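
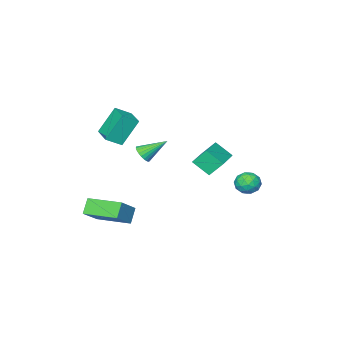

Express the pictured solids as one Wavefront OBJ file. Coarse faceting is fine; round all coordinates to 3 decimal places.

v -3.184 3.429 -1.595
v -2.564 3.059 -2.004
v -3.396 2.301 -0.896
v -2.776 1.931 -1.305
v -2.612 2.541 -0.765
v -2.481 3.238 -1.197
v -3.479 2.122 -1.703
v -3.348 2.819 -2.135
v -2.746 2.251 -2.071
v -2.21 2.51 -1.491
v -3.75 2.85 -1.409
v -3.214 3.109 -0.829
v -2.855 3.343 -1.861
v -3.105 2.017 -1.039
v -3.008 2.375 -0.722
v -2.643 2.158 -0.962
v -2.807 3.448 -1.387
v -2.442 3.23 -1.627
v -2.47 2.926 -0.899
v -3.518 2.13 -1.273
v -3.153 1.912 -1.513
v -3.317 3.202 -1.938
v -2.952 2.985 -2.178
v -3.49 2.434 -2.001
v -2.598 2.65 -2.141
v -2.722 1.988 -1.73
v -3.136 2.1 -1.963
v -3.059 2.51 -2.217
v -2.282 2.802 -1.8
v -2.407 2.139 -1.389
v -2.311 2.498 -1.072
v -2.234 2.908 -1.326
v -2.39 2.328 -1.839
v -3.553 3.221 -1.511
v -3.678 2.558 -1.1
v -3.726 2.452 -1.574
v -3.649 2.862 -1.828
v -3.238 3.372 -1.17
v -3.362 2.71 -0.759
v -2.901 2.85 -0.683
v -2.824 3.26 -0.937
v -3.57 3.032 -1.061
v 3.533 -2.881 -4.369
v 2.9 -3.229 -3.501
v 2.71 -0.852 -4.157
v 2.077 -1.199 -3.288
v 4.863 -2.461 -3.232
v 4.23 -2.808 -2.363
v 4.04 -0.431 -3.019
v 3.407 -0.779 -2.151
v 4.022 1.823 2.984
v 4.458 1.844 3.425
v 2.998 2.657 3.956
v 4.505 2.047 3.301
v 4.479 2.215 3.129
v 4.384 2.324 2.935
v 4.233 2.356 2.749
v 4.05 2.307 2.598
v 3.863 2.184 2.506
v 3.7 2.006 2.487
v 3.586 1.801 2.544
v 3.538 1.598 2.667
v 3.564 1.43 2.839
v 3.66 1.322 3.033
v 3.811 1.289 3.22
v 3.993 1.338 3.37
v 4.181 1.461 3.462
v 4.344 1.639 3.481
v -4.585 -0.337 -0.968
v -4.133 -1.309 -0.115
v -2.862 0.773 -0.615
v -2.41 -0.199 0.238
v -4.01 -0.921 -1.938
v -3.558 -1.893 -1.085
v -2.287 0.189 -1.585
v -1.835 -0.783 -0.732
v 2.151 -2.874 1.854
v 1.181 -2.549 3.537
v 2.728 -1.512 1.923
v 1.757 -1.188 3.607
v 3.023 -3.272 2.433
v 2.052 -2.948 4.117
v 3.599 -1.911 2.503
v 2.629 -1.586 4.186
f 1 38 17
f 38 12 41
f 17 41 6
f 38 41 17
f 1 17 13
f 17 6 18
f 13 18 2
f 17 18 13
f 1 13 22
f 13 2 23
f 22 23 8
f 13 23 22
f 1 22 34
f 22 8 37
f 34 37 11
f 22 37 34
f 1 34 38
f 34 11 42
f 38 42 12
f 34 42 38
f 2 18 29
f 18 6 32
f 29 32 10
f 18 32 29
f 6 41 19
f 41 12 40
f 19 40 5
f 41 40 19
f 12 42 39
f 42 11 35
f 39 35 3
f 42 35 39
f 11 37 36
f 37 8 24
f 36 24 7
f 37 24 36
f 8 23 28
f 23 2 25
f 28 25 9
f 23 25 28
f 4 30 16
f 30 10 31
f 16 31 5
f 30 31 16
f 4 16 14
f 16 5 15
f 14 15 3
f 16 15 14
f 4 14 21
f 14 3 20
f 21 20 7
f 14 20 21
f 4 21 26
f 21 7 27
f 26 27 9
f 21 27 26
f 4 26 30
f 26 9 33
f 30 33 10
f 26 33 30
f 5 31 19
f 31 10 32
f 19 32 6
f 31 32 19
f 3 15 39
f 15 5 40
f 39 40 12
f 15 40 39
f 7 20 36
f 20 3 35
f 36 35 11
f 20 35 36
f 9 27 28
f 27 7 24
f 28 24 8
f 27 24 28
f 10 33 29
f 33 9 25
f 29 25 2
f 33 25 29
f 44 46 43
f 47 44 43
f 43 46 45
f 45 47 43
f 44 50 46
f 48 44 47
f 48 50 44
f 46 50 45
f 49 47 45
f 45 50 49
f 49 48 47
f 50 48 49
f 52 51 54
f 52 54 53
f 54 51 55
f 54 55 53
f 55 51 56
f 55 56 53
f 56 51 57
f 56 57 53
f 57 51 58
f 57 58 53
f 58 51 59
f 58 59 53
f 59 51 60
f 59 60 53
f 60 51 61
f 60 61 53
f 61 51 62
f 61 62 53
f 62 51 63
f 62 63 53
f 63 51 64
f 63 64 53
f 64 51 65
f 64 65 53
f 65 51 66
f 65 66 53
f 66 51 67
f 66 67 53
f 67 51 68
f 67 68 53
f 68 51 52
f 68 52 53
f 70 72 69
f 73 70 69
f 69 72 71
f 71 73 69
f 70 76 72
f 74 70 73
f 74 76 70
f 72 76 71
f 75 73 71
f 71 76 75
f 75 74 73
f 76 74 75
f 78 80 77
f 81 78 77
f 77 80 79
f 79 81 77
f 78 84 80
f 82 78 81
f 82 84 78
f 80 84 79
f 83 81 79
f 79 84 83
f 83 82 81
f 84 82 83



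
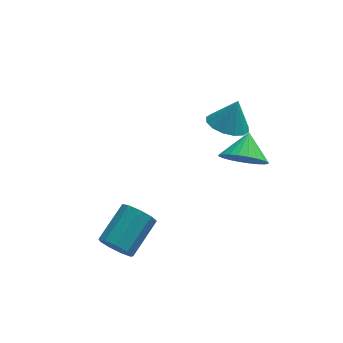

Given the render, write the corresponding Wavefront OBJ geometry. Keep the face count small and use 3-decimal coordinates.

v -2.272 -3.118 -3.749
v -1.749 -3.216 -4.263
v -0.745 -2.04 -3.465
v -1.268 -1.942 -2.951
v -2.066 -2.848 -4.406
v -1.061 -1.672 -3.608
v -2.479 -2.606 -4.242
v -1.475 -1.431 -3.444
v -2.796 -2.604 -3.847
v -1.791 -1.429 -3.049
v -2.867 -2.842 -3.406
v -1.863 -1.667 -2.608
v -2.66 -3.209 -3.126
v -1.656 -2.034 -2.328
v -2.272 -3.534 -3.137
v -1.268 -2.358 -2.339
v -1.884 -3.663 -3.435
v -0.879 -2.488 -2.636
v -1.677 -3.538 -3.88
v -0.673 -2.362 -3.081
v 2.516 1.594 -1.463
v 3.173 2.08 -1.789
v 2.944 1.826 -0.257
v 2.83 2.373 -1.724
v 2.403 2.457 -1.589
v 2.007 2.31 -1.42
v 1.747 1.97 -1.263
v 1.693 1.53 -1.159
v 1.86 1.107 -1.136
v 2.203 0.814 -1.201
v 2.63 0.73 -1.336
v 3.026 0.878 -1.505
v 3.286 1.217 -1.663
v 3.34 1.657 -1.767
v 2.496 -2.362 0.338
v 3.081 -2.073 -0.325
v 2.824 -1.458 1.022
v 2.778 -1.894 -0.415
v 2.432 -1.787 -0.39
v 2.096 -1.767 -0.255
v 1.821 -1.838 -0.03
v 1.648 -1.988 0.252
v 1.605 -2.196 0.547
v 1.697 -2.428 0.809
v 1.911 -2.651 1
v 2.214 -2.829 1.091
v 2.559 -2.937 1.066
v 2.895 -2.956 0.931
v 3.171 -2.885 0.705
v 3.343 -2.735 0.424
v 3.387 -2.528 0.129
v 3.295 -2.295 -0.134
f 2 1 5
f 2 5 3
f 3 5 6
f 3 6 4
f 5 1 7
f 5 7 6
f 6 7 8
f 6 8 4
f 7 1 9
f 7 9 8
f 8 9 10
f 8 10 4
f 9 1 11
f 9 11 10
f 10 11 12
f 10 12 4
f 11 1 13
f 11 13 12
f 12 13 14
f 12 14 4
f 13 1 15
f 13 15 14
f 14 15 16
f 14 16 4
f 15 1 17
f 15 17 16
f 16 17 18
f 16 18 4
f 17 1 19
f 17 19 18
f 18 19 20
f 18 20 4
f 19 1 2
f 19 2 20
f 20 2 3
f 20 3 4
f 22 21 24
f 22 24 23
f 24 21 25
f 24 25 23
f 25 21 26
f 25 26 23
f 26 21 27
f 26 27 23
f 27 21 28
f 27 28 23
f 28 21 29
f 28 29 23
f 29 21 30
f 29 30 23
f 30 21 31
f 30 31 23
f 31 21 32
f 31 32 23
f 32 21 33
f 32 33 23
f 33 21 34
f 33 34 23
f 34 21 22
f 34 22 23
f 36 35 38
f 36 38 37
f 38 35 39
f 38 39 37
f 39 35 40
f 39 40 37
f 40 35 41
f 40 41 37
f 41 35 42
f 41 42 37
f 42 35 43
f 42 43 37
f 43 35 44
f 43 44 37
f 44 35 45
f 44 45 37
f 45 35 46
f 45 46 37
f 46 35 47
f 46 47 37
f 47 35 48
f 47 48 37
f 48 35 49
f 48 49 37
f 49 35 50
f 49 50 37
f 50 35 51
f 50 51 37
f 51 35 52
f 51 52 37
f 52 35 36
f 52 36 37



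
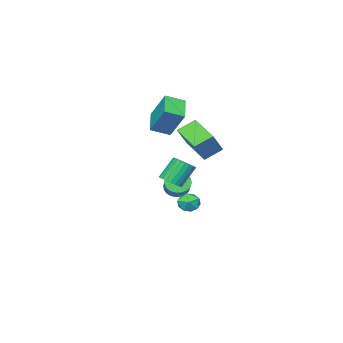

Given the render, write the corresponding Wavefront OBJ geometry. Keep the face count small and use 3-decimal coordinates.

v 3.214 3.3 1.053
v 3.724 3.561 1.337
v 2.957 3.782 2.511
v 2.446 3.52 2.227
v 3.619 3.762 1.231
v 2.852 3.982 2.405
v 3.452 3.892 1.098
v 2.685 4.112 2.272
v 3.25 3.932 0.958
v 2.482 4.152 2.132
v 3.041 3.875 0.832
v 2.274 4.096 2.007
v 2.859 3.731 0.74
v 2.092 3.952 1.915
v 2.731 3.522 0.696
v 1.964 3.742 1.87
v 2.676 3.278 0.706
v 1.909 3.499 1.88
v 2.703 3.038 0.769
v 1.936 3.259 1.943
v 2.808 2.838 0.875
v 2.041 3.058 2.049
v 2.975 2.708 1.008
v 2.208 2.928 2.182
v 3.178 2.668 1.148
v 2.41 2.888 2.322
v 3.386 2.724 1.273
v 2.619 2.945 2.448
v 3.568 2.868 1.365
v 2.801 3.089 2.54
v 3.696 3.078 1.41
v 2.929 3.298 2.584
v 3.751 3.321 1.4
v 2.984 3.542 2.574
v -2.847 -0.952 -3.617
v -2.306 -1.438 -3.73
v -3.414 -1.742 -2.93
v -2.873 -2.228 -3.043
v -2.748 -1.625 -2.64
v -2.397 -1.137 -3.064
v -3.323 -2.043 -3.596
v -2.972 -1.555 -4.02
v -2.6 -2.112 -3.717
v -2.245 -1.854 -3.126
v -3.475 -1.326 -3.534
v -3.12 -1.068 -2.943
v -1.962 -3.588 2.901
v -1.95 -2.47 4.487
v -2.866 -2.978 2.478
v -2.854 -1.86 4.063
v -0.966 -2.6 2.197
v -0.954 -1.482 3.782
v -1.87 -1.99 1.773
v -1.858 -0.872 3.359
v -3.519 -1.036 1.764
v -2.535 -0.789 2.988
v -3.111 0.692 1.087
v -2.127 0.939 2.312
v -2.613 -1.499 1.128
v -1.629 -1.252 2.353
v -2.205 0.229 0.452
v -1.221 0.476 1.676
v -4.252 -3.968 -3.16
v -3.963 -3.738 -3.801
v -2.838 -2.482 -2.841
v -3.128 -2.712 -2.2
v -4.187 -3.558 -3.773
v -3.062 -2.302 -2.813
v -4.421 -3.441 -3.651
v -3.296 -2.185 -2.692
v -4.63 -3.404 -3.455
v -3.505 -2.148 -2.495
v -4.781 -3.453 -3.214
v -3.656 -2.197 -2.254
v -4.852 -3.58 -2.965
v -3.727 -2.324 -2.005
v -4.831 -3.766 -2.745
v -3.706 -2.511 -1.785
v -4.723 -3.983 -2.589
v -3.598 -2.728 -1.629
v -4.542 -4.198 -2.519
v -3.417 -2.942 -1.559
v -4.318 -4.378 -2.547
v -3.193 -3.122 -1.587
v -4.084 -4.495 -2.668
v -2.959 -3.239 -1.709
v -3.875 -4.532 -2.865
v -2.75 -3.276 -1.905
v -3.724 -4.483 -3.106
v -2.599 -3.227 -2.146
v -3.653 -4.356 -3.355
v -2.528 -3.1 -2.395
v -3.674 -4.169 -3.575
v -2.549 -2.914 -2.615
v -3.782 -3.952 -3.731
v -2.657 -2.697 -2.771
f 2 1 5
f 2 5 3
f 3 5 6
f 3 6 4
f 5 1 7
f 5 7 6
f 6 7 8
f 6 8 4
f 7 1 9
f 7 9 8
f 8 9 10
f 8 10 4
f 9 1 11
f 9 11 10
f 10 11 12
f 10 12 4
f 11 1 13
f 11 13 12
f 12 13 14
f 12 14 4
f 13 1 15
f 13 15 14
f 14 15 16
f 14 16 4
f 15 1 17
f 15 17 16
f 16 17 18
f 16 18 4
f 17 1 19
f 17 19 18
f 18 19 20
f 18 20 4
f 19 1 21
f 19 21 20
f 20 21 22
f 20 22 4
f 21 1 23
f 21 23 22
f 22 23 24
f 22 24 4
f 23 1 25
f 23 25 24
f 24 25 26
f 24 26 4
f 25 1 27
f 25 27 26
f 26 27 28
f 26 28 4
f 27 1 29
f 27 29 28
f 28 29 30
f 28 30 4
f 29 1 31
f 29 31 30
f 30 31 32
f 30 32 4
f 31 1 33
f 31 33 32
f 32 33 34
f 32 34 4
f 33 1 2
f 33 2 34
f 34 2 3
f 34 3 4
f 35 46 40
f 35 40 36
f 35 36 42
f 35 42 45
f 35 45 46
f 36 40 44
f 40 46 39
f 46 45 37
f 45 42 41
f 42 36 43
f 38 44 39
f 38 39 37
f 38 37 41
f 38 41 43
f 38 43 44
f 39 44 40
f 37 39 46
f 41 37 45
f 43 41 42
f 44 43 36
f 48 50 47
f 51 48 47
f 47 50 49
f 49 51 47
f 48 54 50
f 52 48 51
f 52 54 48
f 50 54 49
f 53 51 49
f 49 54 53
f 53 52 51
f 54 52 53
f 56 58 55
f 59 56 55
f 55 58 57
f 57 59 55
f 56 62 58
f 60 56 59
f 60 62 56
f 58 62 57
f 61 59 57
f 57 62 61
f 61 60 59
f 62 60 61
f 64 63 67
f 64 67 65
f 65 67 68
f 65 68 66
f 67 63 69
f 67 69 68
f 68 69 70
f 68 70 66
f 69 63 71
f 69 71 70
f 70 71 72
f 70 72 66
f 71 63 73
f 71 73 72
f 72 73 74
f 72 74 66
f 73 63 75
f 73 75 74
f 74 75 76
f 74 76 66
f 75 63 77
f 75 77 76
f 76 77 78
f 76 78 66
f 77 63 79
f 77 79 78
f 78 79 80
f 78 80 66
f 79 63 81
f 79 81 80
f 80 81 82
f 80 82 66
f 81 63 83
f 81 83 82
f 82 83 84
f 82 84 66
f 83 63 85
f 83 85 84
f 84 85 86
f 84 86 66
f 85 63 87
f 85 87 86
f 86 87 88
f 86 88 66
f 87 63 89
f 87 89 88
f 88 89 90
f 88 90 66
f 89 63 91
f 89 91 90
f 90 91 92
f 90 92 66
f 91 63 93
f 91 93 92
f 92 93 94
f 92 94 66
f 93 63 95
f 93 95 94
f 94 95 96
f 94 96 66
f 95 63 64
f 95 64 96
f 96 64 65
f 96 65 66



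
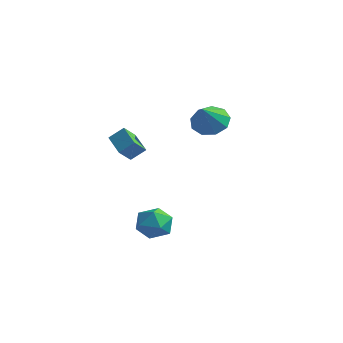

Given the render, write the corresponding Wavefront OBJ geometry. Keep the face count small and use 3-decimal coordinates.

v 0.199 -2.989 -0.575
v -0.955 -2.572 -0.038
v 0.174 -2.267 -1.191
v -0.98 -1.849 -0.654
v 0.66 -2.471 0.014
v -0.494 -2.053 0.551
v 0.635 -1.748 -0.602
v -0.519 -1.331 -0.065
v 0.55 2.374 0.249
v 1.283 2.968 0.475
v 1.11 1.266 1.351
v 0.761 3.093 0.865
v 0.14 2.881 0.967
v -0.288 2.432 0.733
v -0.324 1.955 0.272
v 0.049 1.675 -0.199
v 0.657 1.721 -0.461
v 1.215 2.073 -0.391
v 1.462 2.566 -0.021
v 2.789 -3.027 -3.254
v 3.688 -3.061 -3.549
v 2.392 -4.019 -4.351
v 3.291 -4.053 -4.646
v 3.053 -4.429 -3.811
v 3.298 -3.816 -3.133
v 2.782 -3.264 -4.767
v 3.027 -2.651 -4.089
v 3.683 -3.207 -4.484
v 3.851 -3.927 -3.893
v 2.229 -3.153 -4.007
v 2.397 -3.873 -3.416
f 2 4 1
f 5 2 1
f 1 4 3
f 3 5 1
f 2 8 4
f 6 2 5
f 6 8 2
f 4 8 3
f 7 5 3
f 3 8 7
f 7 6 5
f 8 6 7
f 10 9 12
f 10 12 11
f 12 9 13
f 12 13 11
f 13 9 14
f 13 14 11
f 14 9 15
f 14 15 11
f 15 9 16
f 15 16 11
f 16 9 17
f 16 17 11
f 17 9 18
f 17 18 11
f 18 9 19
f 18 19 11
f 19 9 10
f 19 10 11
f 20 31 25
f 20 25 21
f 20 21 27
f 20 27 30
f 20 30 31
f 21 25 29
f 25 31 24
f 31 30 22
f 30 27 26
f 27 21 28
f 23 29 24
f 23 24 22
f 23 22 26
f 23 26 28
f 23 28 29
f 24 29 25
f 22 24 31
f 26 22 30
f 28 26 27
f 29 28 21



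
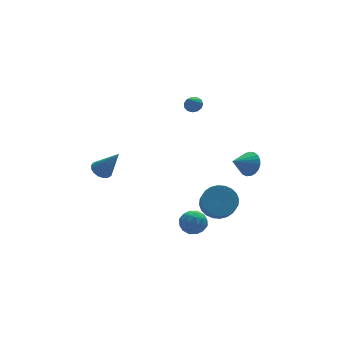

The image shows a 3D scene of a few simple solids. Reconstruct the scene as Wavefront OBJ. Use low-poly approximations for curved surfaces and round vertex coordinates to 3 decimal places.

v 2.614 2.117 2.178
v 2.959 2.371 2.569
v 1.926 1.443 3.222
v 2.703 2.57 2.529
v 2.418 2.625 2.377
v 2.196 2.519 2.163
v 2.107 2.285 1.953
v 2.178 1.998 1.814
v 2.388 1.748 1.791
v 2.669 1.616 1.891
v 2.933 1.642 2.082
v 3.096 1.82 2.304
v 3.105 2.091 2.485
v 4.417 -1.752 -1.092
v 4.876 -1.9 -0.356
v 3.223 -1.948 -0.388
v 4.824 -1.538 -0.342
v 4.703 -1.213 -0.458
v 4.532 -0.981 -0.684
v 4.341 -0.883 -0.98
v 4.163 -0.934 -1.296
v 4.029 -1.128 -1.576
v 3.962 -1.429 -1.773
v 3.974 -1.786 -1.852
v 4.062 -2.137 -1.8
v 4.212 -2.422 -1.625
v 4.397 -2.591 -1.359
v 4.586 -2.614 -1.046
v 4.745 -2.489 -0.741
v 4.848 -2.236 -0.497
v -4.063 -0.034 -0.254
v -3.653 -0.437 -0.634
v -3.337 -0.866 1.414
v -3.47 -0.168 -0.579
v -3.423 0.132 -0.45
v -3.523 0.394 -0.275
v -3.746 0.558 -0.096
v -4.042 0.587 0.047
v -4.343 0.473 0.122
v -4.58 0.243 0.11
v -4.699 -0.05 0.015
v -4.671 -0.34 -0.141
v -4.505 -0.559 -0.323
v -4.237 -0.658 -0.49
v -3.93 -0.614 -0.602
v 2.198 -2.249 -3.554
v 2.794 -1.673 -2.846
v 2.537 -2.475 -1.978
v 1.942 -3.051 -2.686
v 2.411 -1.495 -2.796
v 2.154 -2.297 -1.927
v 1.995 -1.433 -2.861
v 1.738 -2.235 -1.992
v 1.61 -1.495 -3.032
v 1.354 -2.297 -2.163
v 1.315 -1.671 -3.282
v 1.058 -2.473 -2.413
v 1.155 -1.936 -3.574
v 0.898 -2.738 -2.705
v 1.153 -2.248 -3.862
v 0.896 -3.05 -2.994
v 1.31 -2.56 -4.104
v 1.053 -3.362 -3.235
v 1.603 -2.825 -4.262
v 1.346 -3.627 -3.394
v 1.986 -3.003 -4.313
v 1.729 -3.805 -3.444
v 2.402 -3.065 -4.248
v 2.145 -3.867 -3.379
v 2.786 -3.003 -4.077
v 2.53 -3.805 -3.208
v 3.082 -2.827 -3.827
v 2.825 -3.629 -2.958
v 3.242 -2.562 -3.535
v 2.985 -3.364 -2.666
v 3.244 -2.25 -3.246
v 2.987 -3.052 -2.378
v 3.087 -1.938 -3.005
v 2.83 -2.74 -2.136
v -0.585 -3.549 -2.771
v -0.089 -3.091 -3.324
v -0.151 -4.749 -3.376
v 0.345 -4.291 -3.929
v 0.553 -4.325 -3.082
v 0.285 -3.584 -2.708
v -0.525 -4.256 -3.992
v -0.793 -3.515 -3.618
v -0.052 -3.528 -4.078
v 0.614 -3.571 -3.516
v -0.854 -4.269 -3.184
v -0.188 -4.312 -2.622
v -0.375 -3.215 -2.994
v 0.135 -4.625 -3.706
v 0.257 -4.645 -3.208
v 0.549 -4.376 -3.533
v -0.155 -3.504 -2.632
v 0.136 -3.235 -2.957
v 0.513 -3.961 -2.815
v -0.376 -4.605 -3.743
v -0.085 -4.336 -4.068
v -0.789 -3.464 -3.167
v -0.497 -3.195 -3.492
v -0.753 -3.879 -3.885
v -0.062 -3.202 -3.763
v 0.193 -3.907 -4.118
v -0.318 -3.887 -4.155
v -0.476 -3.451 -3.936
v 0.33 -3.227 -3.432
v 0.585 -3.932 -3.788
v 0.707 -3.953 -3.29
v 0.549 -3.517 -3.07
v 0.352 -3.484 -3.876
v -0.825 -3.908 -2.912
v -0.57 -4.613 -3.268
v -0.789 -4.323 -3.63
v -0.947 -3.887 -3.41
v -0.433 -3.933 -2.582
v -0.178 -4.638 -2.937
v 0.236 -4.389 -2.764
v 0.078 -3.953 -2.545
v -0.592 -4.356 -2.824
f 2 1 4
f 2 4 3
f 4 1 5
f 4 5 3
f 5 1 6
f 5 6 3
f 6 1 7
f 6 7 3
f 7 1 8
f 7 8 3
f 8 1 9
f 8 9 3
f 9 1 10
f 9 10 3
f 10 1 11
f 10 11 3
f 11 1 12
f 11 12 3
f 12 1 13
f 12 13 3
f 13 1 2
f 13 2 3
f 15 14 17
f 15 17 16
f 17 14 18
f 17 18 16
f 18 14 19
f 18 19 16
f 19 14 20
f 19 20 16
f 20 14 21
f 20 21 16
f 21 14 22
f 21 22 16
f 22 14 23
f 22 23 16
f 23 14 24
f 23 24 16
f 24 14 25
f 24 25 16
f 25 14 26
f 25 26 16
f 26 14 27
f 26 27 16
f 27 14 28
f 27 28 16
f 28 14 29
f 28 29 16
f 29 14 30
f 29 30 16
f 30 14 15
f 30 15 16
f 32 31 34
f 32 34 33
f 34 31 35
f 34 35 33
f 35 31 36
f 35 36 33
f 36 31 37
f 36 37 33
f 37 31 38
f 37 38 33
f 38 31 39
f 38 39 33
f 39 31 40
f 39 40 33
f 40 31 41
f 40 41 33
f 41 31 42
f 41 42 33
f 42 31 43
f 42 43 33
f 43 31 44
f 43 44 33
f 44 31 45
f 44 45 33
f 45 31 32
f 45 32 33
f 47 46 50
f 47 50 48
f 48 50 51
f 48 51 49
f 50 46 52
f 50 52 51
f 51 52 53
f 51 53 49
f 52 46 54
f 52 54 53
f 53 54 55
f 53 55 49
f 54 46 56
f 54 56 55
f 55 56 57
f 55 57 49
f 56 46 58
f 56 58 57
f 57 58 59
f 57 59 49
f 58 46 60
f 58 60 59
f 59 60 61
f 59 61 49
f 60 46 62
f 60 62 61
f 61 62 63
f 61 63 49
f 62 46 64
f 62 64 63
f 63 64 65
f 63 65 49
f 64 46 66
f 64 66 65
f 65 66 67
f 65 67 49
f 66 46 68
f 66 68 67
f 67 68 69
f 67 69 49
f 68 46 70
f 68 70 69
f 69 70 71
f 69 71 49
f 70 46 72
f 70 72 71
f 71 72 73
f 71 73 49
f 72 46 74
f 72 74 73
f 73 74 75
f 73 75 49
f 74 46 76
f 74 76 75
f 75 76 77
f 75 77 49
f 76 46 78
f 76 78 77
f 77 78 79
f 77 79 49
f 78 46 47
f 78 47 79
f 79 47 48
f 79 48 49
f 80 117 96
f 117 91 120
f 96 120 85
f 117 120 96
f 80 96 92
f 96 85 97
f 92 97 81
f 96 97 92
f 80 92 101
f 92 81 102
f 101 102 87
f 92 102 101
f 80 101 113
f 101 87 116
f 113 116 90
f 101 116 113
f 80 113 117
f 113 90 121
f 117 121 91
f 113 121 117
f 81 97 108
f 97 85 111
f 108 111 89
f 97 111 108
f 85 120 98
f 120 91 119
f 98 119 84
f 120 119 98
f 91 121 118
f 121 90 114
f 118 114 82
f 121 114 118
f 90 116 115
f 116 87 103
f 115 103 86
f 116 103 115
f 87 102 107
f 102 81 104
f 107 104 88
f 102 104 107
f 83 109 95
f 109 89 110
f 95 110 84
f 109 110 95
f 83 95 93
f 95 84 94
f 93 94 82
f 95 94 93
f 83 93 100
f 93 82 99
f 100 99 86
f 93 99 100
f 83 100 105
f 100 86 106
f 105 106 88
f 100 106 105
f 83 105 109
f 105 88 112
f 109 112 89
f 105 112 109
f 84 110 98
f 110 89 111
f 98 111 85
f 110 111 98
f 82 94 118
f 94 84 119
f 118 119 91
f 94 119 118
f 86 99 115
f 99 82 114
f 115 114 90
f 99 114 115
f 88 106 107
f 106 86 103
f 107 103 87
f 106 103 107
f 89 112 108
f 112 88 104
f 108 104 81
f 112 104 108



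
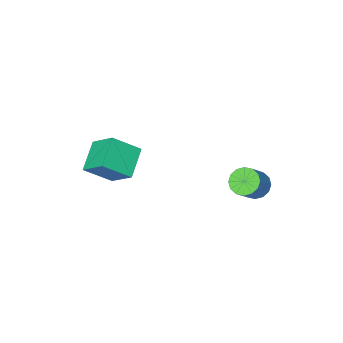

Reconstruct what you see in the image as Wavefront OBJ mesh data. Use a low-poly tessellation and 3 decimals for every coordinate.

v -4.032 0.163 -3.067
v -3.514 -0.4 -3.3
v -2.609 0.014 -2.287
v -3.128 0.577 -2.053
v -3.417 -0.065 -3.523
v -2.512 0.349 -2.51
v -3.484 0.331 -3.625
v -2.58 0.745 -2.612
v -3.699 0.682 -3.576
v -2.794 1.096 -2.563
v -4.003 0.894 -3.391
v -3.098 1.308 -2.378
v -4.315 0.91 -3.119
v -3.41 1.324 -2.106
v -4.551 0.726 -2.833
v -3.646 1.14 -1.82
v -4.648 0.391 -2.61
v -3.743 0.805 -1.597
v -4.58 -0.005 -2.508
v -3.676 0.409 -1.495
v -4.366 -0.356 -2.557
v -3.461 0.058 -1.544
v -4.062 -0.568 -2.742
v -3.157 -0.154 -1.729
v -3.75 -0.584 -3.014
v -2.845 -0.17 -2.001
v 2.136 -4.518 -0.672
v 1.787 -3.213 0.472
v 0.884 -3.988 -1.659
v 0.535 -2.683 -0.515
v 3.225 -3.497 -1.505
v 2.876 -2.192 -0.361
v 1.973 -2.967 -2.492
v 1.624 -1.662 -1.348
f 2 1 5
f 2 5 3
f 3 5 6
f 3 6 4
f 5 1 7
f 5 7 6
f 6 7 8
f 6 8 4
f 7 1 9
f 7 9 8
f 8 9 10
f 8 10 4
f 9 1 11
f 9 11 10
f 10 11 12
f 10 12 4
f 11 1 13
f 11 13 12
f 12 13 14
f 12 14 4
f 13 1 15
f 13 15 14
f 14 15 16
f 14 16 4
f 15 1 17
f 15 17 16
f 16 17 18
f 16 18 4
f 17 1 19
f 17 19 18
f 18 19 20
f 18 20 4
f 19 1 21
f 19 21 20
f 20 21 22
f 20 22 4
f 21 1 23
f 21 23 22
f 22 23 24
f 22 24 4
f 23 1 25
f 23 25 24
f 24 25 26
f 24 26 4
f 25 1 2
f 25 2 26
f 26 2 3
f 26 3 4
f 28 30 27
f 31 28 27
f 27 30 29
f 29 31 27
f 28 34 30
f 32 28 31
f 32 34 28
f 30 34 29
f 33 31 29
f 29 34 33
f 33 32 31
f 34 32 33



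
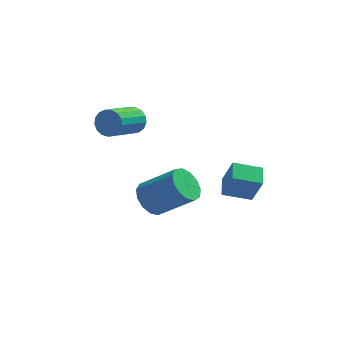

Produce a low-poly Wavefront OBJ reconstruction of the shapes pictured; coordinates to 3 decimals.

v -1.544 -2.534 -2.113
v -0.953 -2.56 -2.882
v 0.735 -2.812 -1.576
v 0.144 -2.786 -0.807
v -0.99 -2.035 -2.734
v 0.699 -2.288 -1.427
v -1.202 -1.669 -2.388
v 0.486 -1.921 -1.081
v -1.523 -1.577 -1.955
v 0.165 -1.83 -0.649
v -1.851 -1.789 -1.573
v -0.162 -2.042 -0.266
v -2.081 -2.237 -1.362
v -0.393 -2.49 -0.055
v -2.141 -2.78 -1.389
v -0.453 -3.033 -0.083
v -2.012 -3.244 -1.647
v -0.323 -3.497 -0.34
v -1.734 -3.483 -2.052
v -0.045 -3.736 -0.746
v -1.395 -3.42 -2.477
v 0.293 -3.673 -1.171
v -1.105 -3.076 -2.787
v 0.584 -3.329 -1.48
v -3.015 1.253 0.731
v -2.593 1.302 1.385
v -3.422 -0.324 2.043
v -3.845 -0.373 1.389
v -2.903 1.493 1.465
v -3.733 -0.133 2.123
v -3.24 1.629 1.377
v -4.069 0.003 2.034
v -3.524 1.678 1.141
v -4.354 0.053 1.798
v -3.693 1.631 0.811
v -4.522 0.005 1.469
v -3.706 1.497 0.463
v -4.535 -0.129 1.12
v -3.56 1.307 0.176
v -4.39 -0.319 0.834
v -3.29 1.104 0.017
v -4.12 -0.521 0.674
v -2.957 0.936 0.021
v -3.787 -0.69 0.678
v -2.637 0.84 0.188
v -3.467 -0.786 0.845
v -2.404 0.839 0.479
v -3.234 -0.787 1.137
v -2.311 0.933 0.828
v -3.14 -0.693 1.486
v -2.379 1.099 1.155
v -3.208 -0.526 1.813
v 1.175 1.384 -4.057
v 1.731 0.92 -2.563
v 1.046 2.461 -3.674
v 1.602 1.997 -2.18
v 2.578 1.703 -4.48
v 3.134 1.239 -2.986
v 2.449 2.78 -4.097
v 3.005 2.316 -2.603
f 2 1 5
f 2 5 3
f 3 5 6
f 3 6 4
f 5 1 7
f 5 7 6
f 6 7 8
f 6 8 4
f 7 1 9
f 7 9 8
f 8 9 10
f 8 10 4
f 9 1 11
f 9 11 10
f 10 11 12
f 10 12 4
f 11 1 13
f 11 13 12
f 12 13 14
f 12 14 4
f 13 1 15
f 13 15 14
f 14 15 16
f 14 16 4
f 15 1 17
f 15 17 16
f 16 17 18
f 16 18 4
f 17 1 19
f 17 19 18
f 18 19 20
f 18 20 4
f 19 1 21
f 19 21 20
f 20 21 22
f 20 22 4
f 21 1 23
f 21 23 22
f 22 23 24
f 22 24 4
f 23 1 2
f 23 2 24
f 24 2 3
f 24 3 4
f 26 25 29
f 26 29 27
f 27 29 30
f 27 30 28
f 29 25 31
f 29 31 30
f 30 31 32
f 30 32 28
f 31 25 33
f 31 33 32
f 32 33 34
f 32 34 28
f 33 25 35
f 33 35 34
f 34 35 36
f 34 36 28
f 35 25 37
f 35 37 36
f 36 37 38
f 36 38 28
f 37 25 39
f 37 39 38
f 38 39 40
f 38 40 28
f 39 25 41
f 39 41 40
f 40 41 42
f 40 42 28
f 41 25 43
f 41 43 42
f 42 43 44
f 42 44 28
f 43 25 45
f 43 45 44
f 44 45 46
f 44 46 28
f 45 25 47
f 45 47 46
f 46 47 48
f 46 48 28
f 47 25 49
f 47 49 48
f 48 49 50
f 48 50 28
f 49 25 51
f 49 51 50
f 50 51 52
f 50 52 28
f 51 25 26
f 51 26 52
f 52 26 27
f 52 27 28
f 54 56 53
f 57 54 53
f 53 56 55
f 55 57 53
f 54 60 56
f 58 54 57
f 58 60 54
f 56 60 55
f 59 57 55
f 55 60 59
f 59 58 57
f 60 58 59



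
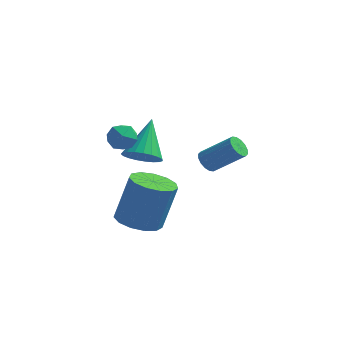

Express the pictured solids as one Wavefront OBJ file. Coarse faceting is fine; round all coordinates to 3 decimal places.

v -1.015 3.061 -2.369
v -0.686 2.847 -2.754
v 0.604 2.925 -1.697
v 0.275 3.139 -1.311
v -0.672 3.129 -2.793
v 0.619 3.207 -1.736
v -0.749 3.393 -2.718
v 0.541 3.471 -1.66
v -0.898 3.567 -2.549
v 0.392 3.645 -1.492
v -1.078 3.606 -2.332
v 0.212 3.684 -1.275
v -1.241 3.499 -2.125
v 0.049 3.577 -1.068
v -1.344 3.275 -1.983
v -0.054 3.353 -0.926
v -1.359 2.993 -1.944
v -0.068 3.071 -0.887
v -1.281 2.729 -2.02
v 0.009 2.807 -0.962
v -1.132 2.555 -2.188
v 0.158 2.633 -1.131
v -0.952 2.516 -2.405
v 0.338 2.594 -1.348
v -0.789 2.623 -2.612
v 0.501 2.701 -1.555
v -2.954 0.568 -0.967
v -2.376 0.985 -1.393
v -2.966 1.972 0.387
v -2.668 1.111 -1.527
v -3.01 1.143 -1.563
v -3.342 1.076 -1.497
v -3.607 0.922 -1.339
v -3.759 0.706 -1.117
v -3.772 0.466 -0.868
v -3.643 0.244 -0.637
v -3.396 0.078 -0.463
v -3.072 -0.003 -0.376
v -2.727 0.015 -0.392
v -2.422 0.128 -0.506
v -2.209 0.318 -0.701
v -2.125 0.551 -0.941
v -2.184 0.787 -1.186
v -3.806 -1.111 1.116
v -3.34 -0.736 0.764
v -2.98 -1.744 1.536
v -2.514 -1.369 1.184
v -2.858 -1.085 1.716
v -3.368 -0.694 1.456
v -2.952 -1.786 0.844
v -3.462 -1.395 0.584
v -2.812 -1.153 0.596
v -2.754 -0.72 1.135
v -3.566 -1.76 1.165
v -3.508 -1.327 1.704
v -3.037 0.25 -4.467
v -2.513 -0.598 -4.386
v -2.02 -0.098 -2.333
v -2.543 0.75 -2.413
v -2.152 -0.206 -4.568
v -1.659 0.294 -2.515
v -2.072 0.331 -4.718
v -1.579 0.831 -2.665
v -2.298 0.842 -4.788
v -1.805 1.343 -2.735
v -2.759 1.166 -4.756
v -2.265 1.666 -2.703
v -3.307 1.198 -4.633
v -2.814 1.698 -2.579
v -3.77 0.929 -4.456
v -3.277 1.43 -2.403
v -4 0.445 -4.283
v -3.507 0.945 -2.229
v -3.924 -0.101 -4.168
v -3.431 0.399 -2.115
v -3.566 -0.536 -4.148
v -3.073 -0.036 -2.095
v -3.04 -0.721 -4.229
v -2.547 -0.221 -2.176
f 2 1 5
f 2 5 3
f 3 5 6
f 3 6 4
f 5 1 7
f 5 7 6
f 6 7 8
f 6 8 4
f 7 1 9
f 7 9 8
f 8 9 10
f 8 10 4
f 9 1 11
f 9 11 10
f 10 11 12
f 10 12 4
f 11 1 13
f 11 13 12
f 12 13 14
f 12 14 4
f 13 1 15
f 13 15 14
f 14 15 16
f 14 16 4
f 15 1 17
f 15 17 16
f 16 17 18
f 16 18 4
f 17 1 19
f 17 19 18
f 18 19 20
f 18 20 4
f 19 1 21
f 19 21 20
f 20 21 22
f 20 22 4
f 21 1 23
f 21 23 22
f 22 23 24
f 22 24 4
f 23 1 25
f 23 25 24
f 24 25 26
f 24 26 4
f 25 1 2
f 25 2 26
f 26 2 3
f 26 3 4
f 28 27 30
f 28 30 29
f 30 27 31
f 30 31 29
f 31 27 32
f 31 32 29
f 32 27 33
f 32 33 29
f 33 27 34
f 33 34 29
f 34 27 35
f 34 35 29
f 35 27 36
f 35 36 29
f 36 27 37
f 36 37 29
f 37 27 38
f 37 38 29
f 38 27 39
f 38 39 29
f 39 27 40
f 39 40 29
f 40 27 41
f 40 41 29
f 41 27 42
f 41 42 29
f 42 27 43
f 42 43 29
f 43 27 28
f 43 28 29
f 44 55 49
f 44 49 45
f 44 45 51
f 44 51 54
f 44 54 55
f 45 49 53
f 49 55 48
f 55 54 46
f 54 51 50
f 51 45 52
f 47 53 48
f 47 48 46
f 47 46 50
f 47 50 52
f 47 52 53
f 48 53 49
f 46 48 55
f 50 46 54
f 52 50 51
f 53 52 45
f 57 56 60
f 57 60 58
f 58 60 61
f 58 61 59
f 60 56 62
f 60 62 61
f 61 62 63
f 61 63 59
f 62 56 64
f 62 64 63
f 63 64 65
f 63 65 59
f 64 56 66
f 64 66 65
f 65 66 67
f 65 67 59
f 66 56 68
f 66 68 67
f 67 68 69
f 67 69 59
f 68 56 70
f 68 70 69
f 69 70 71
f 69 71 59
f 70 56 72
f 70 72 71
f 71 72 73
f 71 73 59
f 72 56 74
f 72 74 73
f 73 74 75
f 73 75 59
f 74 56 76
f 74 76 75
f 75 76 77
f 75 77 59
f 76 56 78
f 76 78 77
f 77 78 79
f 77 79 59
f 78 56 57
f 78 57 79
f 79 57 58
f 79 58 59



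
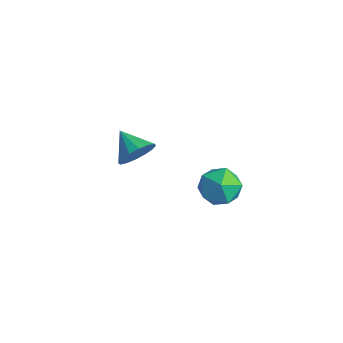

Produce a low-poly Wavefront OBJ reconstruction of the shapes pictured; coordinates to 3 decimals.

v 2.703 -1.057 -2.083
v 3.478 -0.318 -2.306
v 3.862 -2.362 -2.374
v 4.637 -1.623 -2.597
v 4.26 -1.728 -1.576
v 3.544 -0.921 -1.396
v 3.796 -1.759 -3.284
v 3.08 -0.952 -3.104
v 4.154 -0.752 -3.049
v 4.44 -0.733 -1.993
v 2.9 -1.947 -2.687
v 3.186 -1.928 -1.631
v -1.291 -2.211 -3.418
v -0.857 -1.91 -2.605
v -2.609 -2.249 -2.702
v -0.998 -1.49 -2.84
v -1.217 -1.262 -3.231
v -1.456 -1.289 -3.672
v -1.651 -1.563 -4.044
v -1.75 -2.011 -4.25
v -1.726 -2.512 -4.232
v -1.585 -2.933 -3.996
v -1.366 -3.16 -3.606
v -1.127 -3.133 -3.165
v -0.932 -2.859 -2.792
v -0.833 -2.411 -2.587
f 1 12 6
f 1 6 2
f 1 2 8
f 1 8 11
f 1 11 12
f 2 6 10
f 6 12 5
f 12 11 3
f 11 8 7
f 8 2 9
f 4 10 5
f 4 5 3
f 4 3 7
f 4 7 9
f 4 9 10
f 5 10 6
f 3 5 12
f 7 3 11
f 9 7 8
f 10 9 2
f 14 13 16
f 14 16 15
f 16 13 17
f 16 17 15
f 17 13 18
f 17 18 15
f 18 13 19
f 18 19 15
f 19 13 20
f 19 20 15
f 20 13 21
f 20 21 15
f 21 13 22
f 21 22 15
f 22 13 23
f 22 23 15
f 23 13 24
f 23 24 15
f 24 13 25
f 24 25 15
f 25 13 26
f 25 26 15
f 26 13 14
f 26 14 15



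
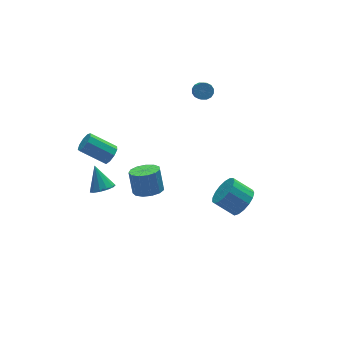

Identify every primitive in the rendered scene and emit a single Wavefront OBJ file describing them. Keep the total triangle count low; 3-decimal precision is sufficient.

v 1.632 -3.044 0.285
v 2.126 -2.344 0.133
v 1.382 -1.656 0.882
v 0.888 -2.356 1.035
v 1.837 -2.33 -0.167
v 1.094 -1.642 0.583
v 1.501 -2.479 -0.363
v 0.758 -1.791 0.387
v 1.195 -2.757 -0.411
v 0.452 -2.069 0.339
v 0.989 -3.101 -0.299
v 0.246 -2.413 0.451
v 0.931 -3.432 -0.053
v 0.187 -2.744 0.696
v 1.032 -3.675 0.27
v 0.289 -2.987 1.019
v 1.271 -3.772 0.596
v 0.528 -3.084 1.346
v 1.593 -3.703 0.852
v 0.85 -3.015 1.601
v 1.923 -3.483 0.977
v 1.18 -2.795 1.727
v 2.187 -3.162 0.944
v 1.444 -2.474 1.694
v 2.323 -2.814 0.76
v 1.58 -2.126 1.51
v 2.301 -2.519 0.468
v 1.558 -1.831 1.217
v -1.767 0.564 -0.502
v -1.377 1.19 -0.836
v -1.302 1.763 0.329
v -1.693 1.136 0.662
v -1.822 1.29 -0.856
v -1.747 1.863 0.309
v -2.25 1.159 -0.764
v -2.175 1.732 0.4
v -2.524 0.839 -0.589
v -2.449 1.412 0.575
v -2.558 0.432 -0.387
v -2.483 1.005 0.778
v -2.341 0.066 -0.221
v -2.267 0.639 0.944
v -1.942 -0.142 -0.144
v -1.867 0.431 1.02
v -1.488 -0.125 -0.181
v -1.413 0.447 0.983
v -1.122 0.11 -0.32
v -1.047 0.682 0.844
v -0.961 0.489 -0.517
v -0.886 1.061 0.647
v -1.056 0.892 -0.709
v -0.981 1.464 0.455
v 3.017 3.807 2.707
v 3.417 3.509 2.598
v 2.802 2.135 4.105
v 2.403 2.433 4.213
v 3.504 3.675 2.784
v 2.889 2.3 4.291
v 3.46 3.876 2.95
v 2.846 2.501 4.457
v 3.298 4.058 3.05
v 2.684 2.684 4.557
v 3.061 4.174 3.059
v 2.446 2.799 4.565
v 2.812 4.191 2.973
v 2.197 2.817 4.48
v 2.618 4.105 2.815
v 2.003 2.731 4.322
v 2.531 3.94 2.629
v 1.916 2.565 4.136
v 2.574 3.739 2.463
v 1.96 2.364 3.97
v 2.736 3.556 2.363
v 2.122 2.182 3.87
v 2.974 3.441 2.355
v 2.359 2.066 3.861
v 3.223 3.423 2.44
v 2.608 2.049 3.947
v -2.503 3.302 0.301
v -2.225 3.134 0.805
v -3.298 3.99 1.683
v -3.577 4.158 1.179
v -2.062 3.483 0.664
v -3.135 4.339 1.542
v -2.105 3.747 0.353
v -3.178 4.604 1.231
v -2.335 3.803 0.018
v -3.408 4.66 0.896
v -2.643 3.624 -0.185
v -3.717 4.481 0.693
v -2.887 3.295 -0.161
v -3.96 4.151 0.717
v -2.95 2.968 0.08
v -4.024 3.825 0.958
v -2.805 2.798 0.424
v -3.878 3.655 1.302
v -2.519 2.863 0.71
v -3.592 3.72 1.588
v -3.066 3.256 -2.342
v -2.416 3.049 -2.184
v -3.054 4.164 -1.198
v -2.379 3.356 -2.429
v -2.559 3.632 -2.645
v -2.901 3.788 -2.766
v -3.295 3.776 -2.752
v -3.616 3.598 -2.607
v -3.763 3.312 -2.379
v -3.689 3.008 -2.138
v -3.416 2.783 -1.963
v -3.033 2.708 -1.907
v -2.66 2.807 -1.99
f 2 1 5
f 2 5 3
f 3 5 6
f 3 6 4
f 5 1 7
f 5 7 6
f 6 7 8
f 6 8 4
f 7 1 9
f 7 9 8
f 8 9 10
f 8 10 4
f 9 1 11
f 9 11 10
f 10 11 12
f 10 12 4
f 11 1 13
f 11 13 12
f 12 13 14
f 12 14 4
f 13 1 15
f 13 15 14
f 14 15 16
f 14 16 4
f 15 1 17
f 15 17 16
f 16 17 18
f 16 18 4
f 17 1 19
f 17 19 18
f 18 19 20
f 18 20 4
f 19 1 21
f 19 21 20
f 20 21 22
f 20 22 4
f 21 1 23
f 21 23 22
f 22 23 24
f 22 24 4
f 23 1 25
f 23 25 24
f 24 25 26
f 24 26 4
f 25 1 27
f 25 27 26
f 26 27 28
f 26 28 4
f 27 1 2
f 27 2 28
f 28 2 3
f 28 3 4
f 30 29 33
f 30 33 31
f 31 33 34
f 31 34 32
f 33 29 35
f 33 35 34
f 34 35 36
f 34 36 32
f 35 29 37
f 35 37 36
f 36 37 38
f 36 38 32
f 37 29 39
f 37 39 38
f 38 39 40
f 38 40 32
f 39 29 41
f 39 41 40
f 40 41 42
f 40 42 32
f 41 29 43
f 41 43 42
f 42 43 44
f 42 44 32
f 43 29 45
f 43 45 44
f 44 45 46
f 44 46 32
f 45 29 47
f 45 47 46
f 46 47 48
f 46 48 32
f 47 29 49
f 47 49 48
f 48 49 50
f 48 50 32
f 49 29 51
f 49 51 50
f 50 51 52
f 50 52 32
f 51 29 30
f 51 30 52
f 52 30 31
f 52 31 32
f 54 53 57
f 54 57 55
f 55 57 58
f 55 58 56
f 57 53 59
f 57 59 58
f 58 59 60
f 58 60 56
f 59 53 61
f 59 61 60
f 60 61 62
f 60 62 56
f 61 53 63
f 61 63 62
f 62 63 64
f 62 64 56
f 63 53 65
f 63 65 64
f 64 65 66
f 64 66 56
f 65 53 67
f 65 67 66
f 66 67 68
f 66 68 56
f 67 53 69
f 67 69 68
f 68 69 70
f 68 70 56
f 69 53 71
f 69 71 70
f 70 71 72
f 70 72 56
f 71 53 73
f 71 73 72
f 72 73 74
f 72 74 56
f 73 53 75
f 73 75 74
f 74 75 76
f 74 76 56
f 75 53 77
f 75 77 76
f 76 77 78
f 76 78 56
f 77 53 54
f 77 54 78
f 78 54 55
f 78 55 56
f 80 79 83
f 80 83 81
f 81 83 84
f 81 84 82
f 83 79 85
f 83 85 84
f 84 85 86
f 84 86 82
f 85 79 87
f 85 87 86
f 86 87 88
f 86 88 82
f 87 79 89
f 87 89 88
f 88 89 90
f 88 90 82
f 89 79 91
f 89 91 90
f 90 91 92
f 90 92 82
f 91 79 93
f 91 93 92
f 92 93 94
f 92 94 82
f 93 79 95
f 93 95 94
f 94 95 96
f 94 96 82
f 95 79 97
f 95 97 96
f 96 97 98
f 96 98 82
f 97 79 80
f 97 80 98
f 98 80 81
f 98 81 82
f 100 99 102
f 100 102 101
f 102 99 103
f 102 103 101
f 103 99 104
f 103 104 101
f 104 99 105
f 104 105 101
f 105 99 106
f 105 106 101
f 106 99 107
f 106 107 101
f 107 99 108
f 107 108 101
f 108 99 109
f 108 109 101
f 109 99 110
f 109 110 101
f 110 99 111
f 110 111 101
f 111 99 100
f 111 100 101



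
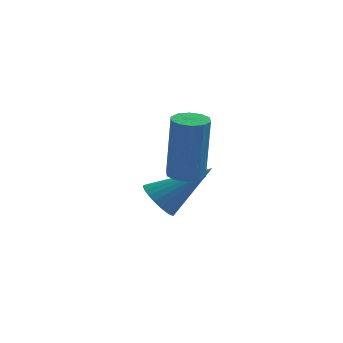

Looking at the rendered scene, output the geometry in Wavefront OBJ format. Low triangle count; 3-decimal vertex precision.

v -2.218 1.6 -3.506
v -1.764 1.447 -3.988
v -0.822 2.06 -2.334
v -1.807 1.704 -4.037
v -1.913 1.945 -4.005
v -2.066 2.134 -3.898
v -2.241 2.241 -3.73
v -2.414 2.251 -3.529
v -2.556 2.161 -3.324
v -2.647 1.986 -3.146
v -2.673 1.752 -3.023
v -2.63 1.495 -2.974
v -2.523 1.254 -3.006
v -2.371 1.066 -3.113
v -2.195 0.958 -3.281
v -2.023 0.949 -3.482
v -1.881 1.038 -3.687
v -1.789 1.213 -3.865
v -1.011 -0.348 -1.669
v -0.591 -0.666 -1.727
v -0.429 -0.83 0.31
v -0.849 -0.512 0.369
v -0.482 -0.358 -1.711
v -0.321 -0.521 0.326
v -0.576 -0.045 -1.679
v -0.415 -0.209 0.358
v -0.835 0.151 -1.642
v -0.674 -0.012 0.395
v -1.162 0.157 -1.616
v -1.001 -0.006 0.421
v -1.431 -0.03 -1.61
v -1.269 -0.194 0.427
v -1.539 -0.339 -1.626
v -1.378 -0.502 0.411
v -1.445 -0.651 -1.658
v -1.284 -0.815 0.379
v -1.186 -0.848 -1.695
v -1.025 -1.011 0.342
v -0.859 -0.854 -1.721
v -0.698 -1.017 0.316
f 2 1 4
f 2 4 3
f 4 1 5
f 4 5 3
f 5 1 6
f 5 6 3
f 6 1 7
f 6 7 3
f 7 1 8
f 7 8 3
f 8 1 9
f 8 9 3
f 9 1 10
f 9 10 3
f 10 1 11
f 10 11 3
f 11 1 12
f 11 12 3
f 12 1 13
f 12 13 3
f 13 1 14
f 13 14 3
f 14 1 15
f 14 15 3
f 15 1 16
f 15 16 3
f 16 1 17
f 16 17 3
f 17 1 18
f 17 18 3
f 18 1 2
f 18 2 3
f 20 19 23
f 20 23 21
f 21 23 24
f 21 24 22
f 23 19 25
f 23 25 24
f 24 25 26
f 24 26 22
f 25 19 27
f 25 27 26
f 26 27 28
f 26 28 22
f 27 19 29
f 27 29 28
f 28 29 30
f 28 30 22
f 29 19 31
f 29 31 30
f 30 31 32
f 30 32 22
f 31 19 33
f 31 33 32
f 32 33 34
f 32 34 22
f 33 19 35
f 33 35 34
f 34 35 36
f 34 36 22
f 35 19 37
f 35 37 36
f 36 37 38
f 36 38 22
f 37 19 39
f 37 39 38
f 38 39 40
f 38 40 22
f 39 19 20
f 39 20 40
f 40 20 21
f 40 21 22



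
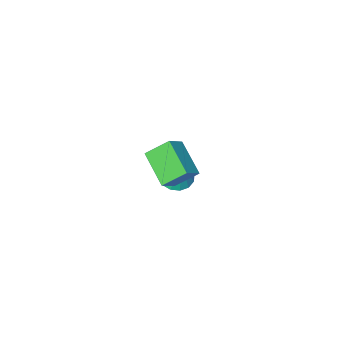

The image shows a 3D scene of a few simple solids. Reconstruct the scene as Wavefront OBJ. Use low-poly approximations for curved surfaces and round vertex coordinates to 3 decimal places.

v 1.04 -2.929 -3.328
v 1.566 -3.493 -3.08
v 1.14 -2.311 -2.132
v 1.802 -3.194 -3.255
v 1.834 -2.824 -3.449
v 1.654 -2.482 -3.61
v 1.309 -2.26 -3.697
v 0.892 -2.217 -3.684
v 0.515 -2.365 -3.576
v 0.278 -2.664 -3.401
v 0.246 -3.034 -3.207
v 0.427 -3.376 -3.046
v 0.772 -3.599 -2.959
v 1.188 -3.641 -2.972
v 3.042 0.339 2.448
v 3.824 0.588 3.087
v 3.239 1.788 1.641
v 4.021 2.037 2.279
v 3.839 -0.197 1.681
v 4.621 0.052 2.319
v 4.036 1.252 0.873
v 4.818 1.501 1.512
f 2 1 4
f 2 4 3
f 4 1 5
f 4 5 3
f 5 1 6
f 5 6 3
f 6 1 7
f 6 7 3
f 7 1 8
f 7 8 3
f 8 1 9
f 8 9 3
f 9 1 10
f 9 10 3
f 10 1 11
f 10 11 3
f 11 1 12
f 11 12 3
f 12 1 13
f 12 13 3
f 13 1 14
f 13 14 3
f 14 1 2
f 14 2 3
f 16 18 15
f 19 16 15
f 15 18 17
f 17 19 15
f 16 22 18
f 20 16 19
f 20 22 16
f 18 22 17
f 21 19 17
f 17 22 21
f 21 20 19
f 22 20 21



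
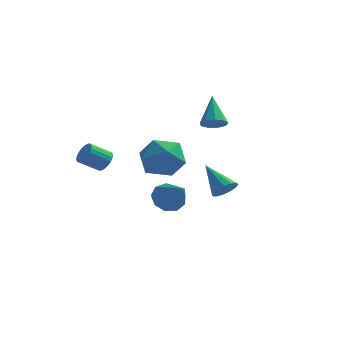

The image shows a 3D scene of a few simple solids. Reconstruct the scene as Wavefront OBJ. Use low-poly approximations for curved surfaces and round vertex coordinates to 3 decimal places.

v -1.968 1.071 -2.005
v -1.496 0.858 -2.704
v -0.852 -0.031 -0.915
v -1.269 1.344 -2.445
v -1.369 1.702 -1.98
v -1.749 1.765 -1.527
v -2.232 1.503 -1.297
v -2.591 1.04 -1.399
v -2.659 0.591 -1.784
v -2.403 0.367 -2.272
v -1.944 0.473 -2.636
v -3.419 -3.282 1.573
v -3.071 -3.258 2.037
v -3.854 -3.793 2.651
v -4.201 -3.818 2.187
v -3.207 -3.039 2.055
v -3.99 -3.574 2.669
v -3.384 -2.868 1.977
v -4.167 -3.403 2.592
v -3.569 -2.779 1.82
v -4.351 -3.315 2.434
v -3.723 -2.79 1.613
v -4.506 -3.326 2.228
v -3.817 -2.899 1.399
v -4.6 -3.434 2.013
v -3.833 -3.083 1.219
v -4.615 -3.618 1.833
v -3.766 -3.307 1.109
v -4.549 -3.842 1.723
v -3.63 -3.526 1.091
v -4.413 -4.061 1.705
v -3.453 -3.697 1.168
v -4.236 -4.232 1.783
v -3.269 -3.785 1.326
v -4.051 -4.321 1.94
v -3.114 -3.774 1.532
v -3.897 -4.31 2.147
v -3.02 -3.666 1.747
v -3.803 -4.201 2.361
v -3.005 -3.482 1.927
v -3.787 -4.017 2.541
v 1.992 -3.258 0.496
v 2.337 -3.504 0.989
v 0.908 -2.602 1.584
v 2.474 -3.171 0.924
v 2.458 -2.865 0.724
v 2.294 -2.683 0.451
v 2.034 -2.684 0.192
v 1.761 -2.867 0.031
v 1.562 -3.174 0.016
v 1.499 -3.508 0.155
v 1.593 -3.761 0.401
v 1.814 -3.855 0.678
v 2.091 -3.76 0.897
v -0.122 2.06 2.5
v 0.516 2.216 2.571
v -0.538 3.14 3.88
v 0.317 2.504 2.286
v -0.087 2.585 2.101
v -0.507 2.42 2.103
v -0.747 2.087 2.291
v -0.694 1.741 2.577
v -0.374 1.545 2.827
v 0.065 1.591 2.925
v 0.416 1.856 2.823
v -1.195 0.326 1.737
v -0.726 -0.22 0.752
v -3.014 0.04 1.028
v -2.545 -0.506 0.043
v -2.476 -1.049 1.133
v -1.351 -0.872 1.572
v -2.389 0.692 0.208
v -1.264 0.869 0.647
v -1.463 0.006 -0.192
v -1.517 -1.07 0.38
v -2.223 0.89 1.4
v -2.277 -0.186 1.972
f 2 1 4
f 2 4 3
f 4 1 5
f 4 5 3
f 5 1 6
f 5 6 3
f 6 1 7
f 6 7 3
f 7 1 8
f 7 8 3
f 8 1 9
f 8 9 3
f 9 1 10
f 9 10 3
f 10 1 11
f 10 11 3
f 11 1 2
f 11 2 3
f 13 12 16
f 13 16 14
f 14 16 17
f 14 17 15
f 16 12 18
f 16 18 17
f 17 18 19
f 17 19 15
f 18 12 20
f 18 20 19
f 19 20 21
f 19 21 15
f 20 12 22
f 20 22 21
f 21 22 23
f 21 23 15
f 22 12 24
f 22 24 23
f 23 24 25
f 23 25 15
f 24 12 26
f 24 26 25
f 25 26 27
f 25 27 15
f 26 12 28
f 26 28 27
f 27 28 29
f 27 29 15
f 28 12 30
f 28 30 29
f 29 30 31
f 29 31 15
f 30 12 32
f 30 32 31
f 31 32 33
f 31 33 15
f 32 12 34
f 32 34 33
f 33 34 35
f 33 35 15
f 34 12 36
f 34 36 35
f 35 36 37
f 35 37 15
f 36 12 38
f 36 38 37
f 37 38 39
f 37 39 15
f 38 12 40
f 38 40 39
f 39 40 41
f 39 41 15
f 40 12 13
f 40 13 41
f 41 13 14
f 41 14 15
f 43 42 45
f 43 45 44
f 45 42 46
f 45 46 44
f 46 42 47
f 46 47 44
f 47 42 48
f 47 48 44
f 48 42 49
f 48 49 44
f 49 42 50
f 49 50 44
f 50 42 51
f 50 51 44
f 51 42 52
f 51 52 44
f 52 42 53
f 52 53 44
f 53 42 54
f 53 54 44
f 54 42 43
f 54 43 44
f 56 55 58
f 56 58 57
f 58 55 59
f 58 59 57
f 59 55 60
f 59 60 57
f 60 55 61
f 60 61 57
f 61 55 62
f 61 62 57
f 62 55 63
f 62 63 57
f 63 55 64
f 63 64 57
f 64 55 65
f 64 65 57
f 65 55 56
f 65 56 57
f 66 77 71
f 66 71 67
f 66 67 73
f 66 73 76
f 66 76 77
f 67 71 75
f 71 77 70
f 77 76 68
f 76 73 72
f 73 67 74
f 69 75 70
f 69 70 68
f 69 68 72
f 69 72 74
f 69 74 75
f 70 75 71
f 68 70 77
f 72 68 76
f 74 72 73
f 75 74 67



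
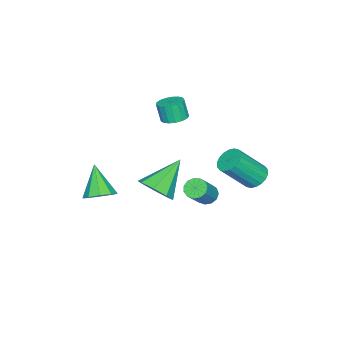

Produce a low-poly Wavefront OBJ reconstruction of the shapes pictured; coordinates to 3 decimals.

v 0.2 1.485 -2.751
v 0.507 1.904 -3.031
v 1.607 1.874 -1.869
v 1.3 1.455 -1.589
v 0.297 2.062 -2.827
v 1.397 2.032 -1.666
v 0.056 2.037 -2.6
v 1.156 2.007 -1.438
v -0.139 1.837 -2.42
v 0.96 1.806 -1.259
v -0.227 1.525 -2.346
v 0.873 1.494 -1.184
v -0.179 1.2 -2.4
v 0.921 1.17 -1.238
v -0.01 0.966 -2.565
v 1.089 0.936 -1.403
v 0.225 0.897 -2.79
v 1.324 0.867 -1.628
v 0.452 1.015 -3.002
v 1.552 0.984 -1.84
v 0.6 1.281 -3.134
v 1.699 1.251 -1.972
v 0.62 1.613 -3.145
v 1.72 1.583 -1.983
v -2.077 2.929 -2.491
v -1.783 2.456 -2.979
v -0.829 1.499 -1.477
v -1.123 1.971 -0.989
v -1.559 2.698 -2.967
v -0.606 1.741 -1.465
v -1.438 2.985 -2.86
v -0.485 2.028 -1.359
v -1.444 3.261 -2.681
v -0.49 2.304 -1.179
v -1.575 3.471 -2.464
v -0.621 2.514 -0.962
v -1.805 3.574 -2.252
v -0.851 2.617 -0.751
v -2.089 3.549 -2.087
v -1.135 2.592 -0.586
v -2.371 3.401 -2.003
v -1.417 2.444 -0.501
v -2.594 3.159 -2.015
v -1.641 2.202 -0.513
v -2.715 2.872 -2.121
v -1.762 1.915 -0.62
v -2.71 2.596 -2.301
v -1.756 1.639 -0.799
v -2.579 2.386 -2.518
v -1.625 1.429 -1.016
v -2.349 2.283 -2.729
v -1.395 1.326 -1.228
v -2.065 2.308 -2.894
v -1.111 1.351 -1.393
v 1.51 -3.515 -3.783
v 2.259 -3.713 -3.433
v 0.63 -4.325 -2.357
v 2.083 -3.192 -3.245
v 1.639 -2.822 -3.309
v 1.134 -2.776 -3.594
v 0.805 -3.077 -3.968
v 0.806 -3.582 -4.255
v 1.136 -4.057 -4.321
v 1.64 -4.278 -4.135
v 2.084 -4.142 -3.784
v 2.529 0.038 -1.421
v 3.188 0.294 -0.757
v 1.011 0.522 -0.099
v 2.99 0.861 -1.193
v 2.521 0.946 -1.762
v 2.057 0.5 -2.132
v 1.87 -0.217 -2.085
v 2.069 -0.784 -1.649
v 2.537 -0.87 -1.079
v 3.001 -0.423 -0.71
v -2.944 -1.869 -0.422
v -2.249 -1.811 -0.357
v -2.322 -2.114 0.687
v -3.016 -2.171 0.622
v -2.362 -1.507 -0.277
v -2.435 -1.81 0.768
v -2.609 -1.285 -0.23
v -2.682 -1.588 0.815
v -2.932 -1.197 -0.227
v -3.005 -1.5 0.818
v -3.258 -1.262 -0.268
v -3.331 -1.565 0.776
v -3.512 -1.467 -0.345
v -3.585 -1.77 0.699
v -3.635 -1.764 -0.44
v -3.708 -2.067 0.604
v -3.601 -2.084 -0.531
v -3.673 -2.387 0.514
v -3.415 -2.356 -0.596
v -3.488 -2.659 0.448
v -3.122 -2.515 -0.622
v -3.195 -2.818 0.422
v -2.788 -2.527 -0.602
v -2.86 -2.83 0.442
v -2.489 -2.387 -0.541
v -2.562 -2.69 0.503
v -2.295 -2.129 -0.453
v -2.368 -2.432 0.592
f 2 1 5
f 2 5 3
f 3 5 6
f 3 6 4
f 5 1 7
f 5 7 6
f 6 7 8
f 6 8 4
f 7 1 9
f 7 9 8
f 8 9 10
f 8 10 4
f 9 1 11
f 9 11 10
f 10 11 12
f 10 12 4
f 11 1 13
f 11 13 12
f 12 13 14
f 12 14 4
f 13 1 15
f 13 15 14
f 14 15 16
f 14 16 4
f 15 1 17
f 15 17 16
f 16 17 18
f 16 18 4
f 17 1 19
f 17 19 18
f 18 19 20
f 18 20 4
f 19 1 21
f 19 21 20
f 20 21 22
f 20 22 4
f 21 1 23
f 21 23 22
f 22 23 24
f 22 24 4
f 23 1 2
f 23 2 24
f 24 2 3
f 24 3 4
f 26 25 29
f 26 29 27
f 27 29 30
f 27 30 28
f 29 25 31
f 29 31 30
f 30 31 32
f 30 32 28
f 31 25 33
f 31 33 32
f 32 33 34
f 32 34 28
f 33 25 35
f 33 35 34
f 34 35 36
f 34 36 28
f 35 25 37
f 35 37 36
f 36 37 38
f 36 38 28
f 37 25 39
f 37 39 38
f 38 39 40
f 38 40 28
f 39 25 41
f 39 41 40
f 40 41 42
f 40 42 28
f 41 25 43
f 41 43 42
f 42 43 44
f 42 44 28
f 43 25 45
f 43 45 44
f 44 45 46
f 44 46 28
f 45 25 47
f 45 47 46
f 46 47 48
f 46 48 28
f 47 25 49
f 47 49 48
f 48 49 50
f 48 50 28
f 49 25 51
f 49 51 50
f 50 51 52
f 50 52 28
f 51 25 53
f 51 53 52
f 52 53 54
f 52 54 28
f 53 25 26
f 53 26 54
f 54 26 27
f 54 27 28
f 56 55 58
f 56 58 57
f 58 55 59
f 58 59 57
f 59 55 60
f 59 60 57
f 60 55 61
f 60 61 57
f 61 55 62
f 61 62 57
f 62 55 63
f 62 63 57
f 63 55 64
f 63 64 57
f 64 55 65
f 64 65 57
f 65 55 56
f 65 56 57
f 67 66 69
f 67 69 68
f 69 66 70
f 69 70 68
f 70 66 71
f 70 71 68
f 71 66 72
f 71 72 68
f 72 66 73
f 72 73 68
f 73 66 74
f 73 74 68
f 74 66 75
f 74 75 68
f 75 66 67
f 75 67 68
f 77 76 80
f 77 80 78
f 78 80 81
f 78 81 79
f 80 76 82
f 80 82 81
f 81 82 83
f 81 83 79
f 82 76 84
f 82 84 83
f 83 84 85
f 83 85 79
f 84 76 86
f 84 86 85
f 85 86 87
f 85 87 79
f 86 76 88
f 86 88 87
f 87 88 89
f 87 89 79
f 88 76 90
f 88 90 89
f 89 90 91
f 89 91 79
f 90 76 92
f 90 92 91
f 91 92 93
f 91 93 79
f 92 76 94
f 92 94 93
f 93 94 95
f 93 95 79
f 94 76 96
f 94 96 95
f 95 96 97
f 95 97 79
f 96 76 98
f 96 98 97
f 97 98 99
f 97 99 79
f 98 76 100
f 98 100 99
f 99 100 101
f 99 101 79
f 100 76 102
f 100 102 101
f 101 102 103
f 101 103 79
f 102 76 77
f 102 77 103
f 103 77 78
f 103 78 79



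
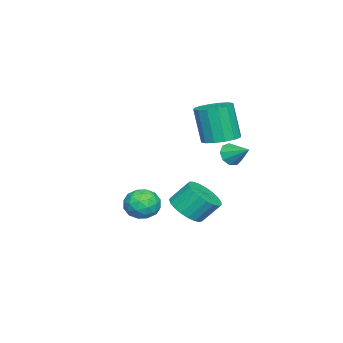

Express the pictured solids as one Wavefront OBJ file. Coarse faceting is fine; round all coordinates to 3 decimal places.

v -3.679 2.492 0.758
v -3.173 2.119 1.018
v -3.241 3.508 1.362
v -3.042 2.304 0.612
v -3.209 2.577 0.274
v -3.596 2.81 0.163
v -4.022 2.894 0.33
v -4.287 2.791 0.698
v -4.268 2.547 1.094
v -3.973 2.278 1.333
v -3.541 2.109 1.303
v -2.517 -0.829 -1.76
v -1.575 -0.742 -1.792
v -2.465 -1.818 -2.928
v -1.523 -1.731 -2.96
v -1.933 -2.166 -2.226
v -1.965 -1.554 -1.505
v -2.075 -1.006 -3.215
v -2.107 -0.394 -2.494
v -1.302 -0.85 -2.692
v -1.214 -1.567 -2.08
v -2.826 -0.993 -2.64
v -2.738 -1.71 -2.028
v -2.051 -0.699 -1.674
v -1.989 -1.861 -3.046
v -2.23 -2.117 -2.615
v -1.677 -2.065 -2.634
v -2.28 -1.176 -1.505
v -1.726 -1.125 -1.524
v -1.937 -1.962 -1.779
v -2.314 -1.435 -3.196
v -1.76 -1.384 -3.215
v -2.363 -0.495 -2.086
v -1.81 -0.443 -2.105
v -2.103 -0.598 -2.941
v -1.337 -0.711 -2.221
v -1.306 -1.292 -2.908
v -1.63 -0.866 -3.058
v -1.649 -0.507 -2.634
v -1.285 -1.132 -1.862
v -1.254 -1.714 -2.548
v -1.495 -1.97 -2.117
v -1.514 -1.61 -1.693
v -1.124 -1.196 -2.391
v -2.786 -0.846 -2.172
v -2.755 -1.428 -2.858
v -2.526 -0.95 -3.027
v -2.545 -0.59 -2.603
v -2.734 -1.268 -1.812
v -2.703 -1.849 -2.499
v -2.391 -2.053 -2.086
v -2.41 -1.694 -1.662
v -2.916 -1.364 -2.329
v -2.315 2.478 2.231
v -1.538 2.952 2.421
v -1.727 2.497 4.338
v -2.505 2.022 4.149
v -1.894 3.274 2.462
v -2.083 2.819 4.379
v -2.362 3.382 2.441
v -2.552 2.927 4.359
v -2.818 3.248 2.365
v -3.008 2.793 4.282
v -3.14 2.908 2.252
v -3.329 2.453 4.17
v -3.24 2.452 2.134
v -3.429 1.997 4.052
v -3.093 2.003 2.042
v -3.282 1.548 3.959
v -2.737 1.681 2.001
v -2.926 1.226 3.918
v -2.268 1.573 2.021
v -2.458 1.118 3.939
v -1.812 1.707 2.098
v -2.002 1.252 4.015
v -1.491 2.047 2.21
v -1.68 1.592 4.128
v -1.391 2.503 2.328
v -1.58 2.048 4.246
v 0.665 1.907 -1.107
v 1.543 2.313 -1.173
v 1.254 3.099 -0.179
v 0.375 2.693 -0.113
v 1.325 2.545 -1.42
v 1.035 3.331 -0.426
v 0.992 2.666 -1.613
v 0.703 3.453 -0.619
v 0.603 2.657 -1.719
v 0.314 3.444 -0.725
v 0.224 2.517 -1.719
v -0.065 3.304 -0.725
v -0.078 2.272 -1.613
v -0.367 3.059 -0.619
v -0.252 1.964 -1.419
v -0.541 2.751 -0.425
v -0.268 1.646 -1.172
v -0.557 2.433 -0.178
v -0.122 1.373 -0.913
v -0.411 2.16 0.081
v 0.16 1.192 -0.688
v -0.129 1.979 0.306
v 0.529 1.135 -0.535
v 0.24 1.922 0.458
v 0.921 1.211 -0.481
v 0.632 1.998 0.512
v 1.269 1.407 -0.536
v 0.98 2.194 0.458
v 1.513 1.69 -0.689
v 1.224 2.477 0.305
v 1.61 2.01 -0.914
v 1.32 2.797 0.08
f 2 1 4
f 2 4 3
f 4 1 5
f 4 5 3
f 5 1 6
f 5 6 3
f 6 1 7
f 6 7 3
f 7 1 8
f 7 8 3
f 8 1 9
f 8 9 3
f 9 1 10
f 9 10 3
f 10 1 11
f 10 11 3
f 11 1 2
f 11 2 3
f 12 49 28
f 49 23 52
f 28 52 17
f 49 52 28
f 12 28 24
f 28 17 29
f 24 29 13
f 28 29 24
f 12 24 33
f 24 13 34
f 33 34 19
f 24 34 33
f 12 33 45
f 33 19 48
f 45 48 22
f 33 48 45
f 12 45 49
f 45 22 53
f 49 53 23
f 45 53 49
f 13 29 40
f 29 17 43
f 40 43 21
f 29 43 40
f 17 52 30
f 52 23 51
f 30 51 16
f 52 51 30
f 23 53 50
f 53 22 46
f 50 46 14
f 53 46 50
f 22 48 47
f 48 19 35
f 47 35 18
f 48 35 47
f 19 34 39
f 34 13 36
f 39 36 20
f 34 36 39
f 15 41 27
f 41 21 42
f 27 42 16
f 41 42 27
f 15 27 25
f 27 16 26
f 25 26 14
f 27 26 25
f 15 25 32
f 25 14 31
f 32 31 18
f 25 31 32
f 15 32 37
f 32 18 38
f 37 38 20
f 32 38 37
f 15 37 41
f 37 20 44
f 41 44 21
f 37 44 41
f 16 42 30
f 42 21 43
f 30 43 17
f 42 43 30
f 14 26 50
f 26 16 51
f 50 51 23
f 26 51 50
f 18 31 47
f 31 14 46
f 47 46 22
f 31 46 47
f 20 38 39
f 38 18 35
f 39 35 19
f 38 35 39
f 21 44 40
f 44 20 36
f 40 36 13
f 44 36 40
f 55 54 58
f 55 58 56
f 56 58 59
f 56 59 57
f 58 54 60
f 58 60 59
f 59 60 61
f 59 61 57
f 60 54 62
f 60 62 61
f 61 62 63
f 61 63 57
f 62 54 64
f 62 64 63
f 63 64 65
f 63 65 57
f 64 54 66
f 64 66 65
f 65 66 67
f 65 67 57
f 66 54 68
f 66 68 67
f 67 68 69
f 67 69 57
f 68 54 70
f 68 70 69
f 69 70 71
f 69 71 57
f 70 54 72
f 70 72 71
f 71 72 73
f 71 73 57
f 72 54 74
f 72 74 73
f 73 74 75
f 73 75 57
f 74 54 76
f 74 76 75
f 75 76 77
f 75 77 57
f 76 54 78
f 76 78 77
f 77 78 79
f 77 79 57
f 78 54 55
f 78 55 79
f 79 55 56
f 79 56 57
f 81 80 84
f 81 84 82
f 82 84 85
f 82 85 83
f 84 80 86
f 84 86 85
f 85 86 87
f 85 87 83
f 86 80 88
f 86 88 87
f 87 88 89
f 87 89 83
f 88 80 90
f 88 90 89
f 89 90 91
f 89 91 83
f 90 80 92
f 90 92 91
f 91 92 93
f 91 93 83
f 92 80 94
f 92 94 93
f 93 94 95
f 93 95 83
f 94 80 96
f 94 96 95
f 95 96 97
f 95 97 83
f 96 80 98
f 96 98 97
f 97 98 99
f 97 99 83
f 98 80 100
f 98 100 99
f 99 100 101
f 99 101 83
f 100 80 102
f 100 102 101
f 101 102 103
f 101 103 83
f 102 80 104
f 102 104 103
f 103 104 105
f 103 105 83
f 104 80 106
f 104 106 105
f 105 106 107
f 105 107 83
f 106 80 108
f 106 108 107
f 107 108 109
f 107 109 83
f 108 80 110
f 108 110 109
f 109 110 111
f 109 111 83
f 110 80 81
f 110 81 111
f 111 81 82
f 111 82 83



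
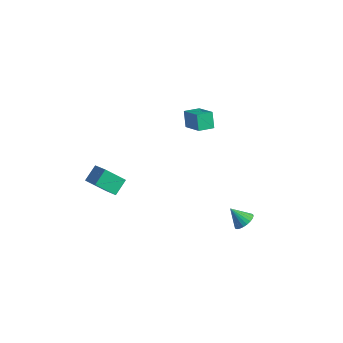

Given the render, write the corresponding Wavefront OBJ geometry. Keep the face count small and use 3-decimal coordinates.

v -1.526 3.545 2.335
v -0.168 3.183 3.142
v -1.167 4.495 2.159
v 0.19 4.133 2.966
v -1.05 3.187 1.374
v 0.307 2.825 2.181
v -0.692 4.137 1.198
v 0.666 3.775 2.005
v -4.108 -0.556 -4.329
v -4.927 -1.424 -3.204
v -4.226 0.429 -3.656
v -5.045 -0.438 -2.531
v -2.955 -0.842 -3.709
v -3.774 -1.709 -2.584
v -3.073 0.144 -3.036
v -3.892 -0.724 -1.911
v 4.21 2.524 -3.72
v 4.547 2.961 -3.273
v 3.39 2.216 -2.8
v 4.359 3.131 -3.383
v 4.148 3.209 -3.545
v 3.947 3.183 -3.734
v 3.785 3.057 -3.92
v 3.689 2.849 -4.076
v 3.671 2.592 -4.177
v 3.736 2.325 -4.209
v 3.873 2.088 -4.167
v 4.061 1.917 -4.056
v 4.272 1.839 -3.894
v 4.473 1.865 -3.706
v 4.635 1.991 -3.52
v 4.731 2.199 -3.364
v 4.749 2.456 -3.262
v 4.684 2.723 -3.23
f 2 4 1
f 5 2 1
f 1 4 3
f 3 5 1
f 2 8 4
f 6 2 5
f 6 8 2
f 4 8 3
f 7 5 3
f 3 8 7
f 7 6 5
f 8 6 7
f 10 12 9
f 13 10 9
f 9 12 11
f 11 13 9
f 10 16 12
f 14 10 13
f 14 16 10
f 12 16 11
f 15 13 11
f 11 16 15
f 15 14 13
f 16 14 15
f 18 17 20
f 18 20 19
f 20 17 21
f 20 21 19
f 21 17 22
f 21 22 19
f 22 17 23
f 22 23 19
f 23 17 24
f 23 24 19
f 24 17 25
f 24 25 19
f 25 17 26
f 25 26 19
f 26 17 27
f 26 27 19
f 27 17 28
f 27 28 19
f 28 17 29
f 28 29 19
f 29 17 30
f 29 30 19
f 30 17 31
f 30 31 19
f 31 17 32
f 31 32 19
f 32 17 33
f 32 33 19
f 33 17 34
f 33 34 19
f 34 17 18
f 34 18 19



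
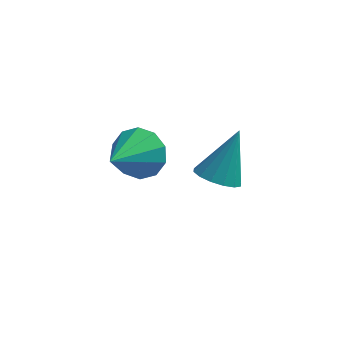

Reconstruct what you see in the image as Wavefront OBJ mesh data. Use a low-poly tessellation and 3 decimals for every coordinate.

v 0.775 -2.46 0.788
v 1.383 -2.948 0.301
v 0.245 -3.92 1.592
v 1.638 -2.777 0.779
v 1.563 -2.485 1.261
v 1.188 -2.183 1.562
v 0.654 -1.986 1.567
v 0.167 -1.971 1.275
v -0.088 -2.142 0.796
v -0.014 -2.434 0.314
v 0.362 -2.736 0.013
v 0.896 -2.933 0.008
v 2.657 0.236 -2.432
v 3.128 0.746 -2.848
v 3.183 1.104 -0.768
v 2.755 0.935 -2.828
v 2.355 0.937 -2.703
v 2.036 0.751 -2.504
v 1.883 0.426 -2.287
v 1.938 0.051 -2.108
v 2.185 -0.275 -2.016
v 2.559 -0.464 -2.036
v 2.959 -0.466 -2.162
v 3.278 -0.279 -2.36
v 3.43 0.045 -2.578
v 3.376 0.42 -2.756
f 2 1 4
f 2 4 3
f 4 1 5
f 4 5 3
f 5 1 6
f 5 6 3
f 6 1 7
f 6 7 3
f 7 1 8
f 7 8 3
f 8 1 9
f 8 9 3
f 9 1 10
f 9 10 3
f 10 1 11
f 10 11 3
f 11 1 12
f 11 12 3
f 12 1 2
f 12 2 3
f 14 13 16
f 14 16 15
f 16 13 17
f 16 17 15
f 17 13 18
f 17 18 15
f 18 13 19
f 18 19 15
f 19 13 20
f 19 20 15
f 20 13 21
f 20 21 15
f 21 13 22
f 21 22 15
f 22 13 23
f 22 23 15
f 23 13 24
f 23 24 15
f 24 13 25
f 24 25 15
f 25 13 26
f 25 26 15
f 26 13 14
f 26 14 15



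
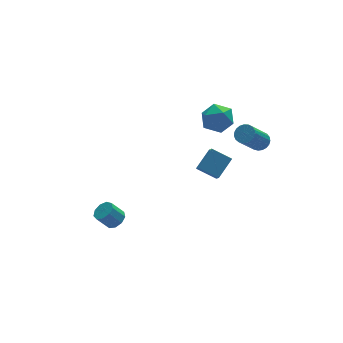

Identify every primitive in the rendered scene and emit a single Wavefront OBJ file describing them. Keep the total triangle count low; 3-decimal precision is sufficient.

v 2.983 0.814 -3.904
v 2.693 -0.204 -2.884
v 2.063 1.632 -3.35
v 1.773 0.614 -2.33
v 4.047 1.406 -3.01
v 3.757 0.388 -1.99
v 3.127 2.224 -2.456
v 2.837 1.206 -1.436
v -3.634 -0.396 -4.304
v -3.192 -0.741 -3.92
v -3.863 -0.589 -3.011
v -4.306 -0.244 -3.396
v -3.086 -0.288 -3.917
v -3.757 -0.136 -3.008
v -3.236 0.115 -4.096
v -3.908 0.266 -3.187
v -3.573 0.278 -4.372
v -4.245 0.43 -3.463
v -3.938 0.126 -4.616
v -4.61 0.278 -3.708
v -4.161 -0.27 -4.715
v -4.833 -0.118 -3.806
v -4.138 -0.725 -4.621
v -4.809 -0.573 -3.713
v -3.878 -1.026 -4.38
v -4.55 -0.874 -3.471
v -3.505 -1.032 -4.102
v -4.176 -0.88 -3.194
v 2.483 0.414 1.566
v 3.023 0.796 2.383
v 2.177 -1.016 2.437
v 2.717 -0.634 3.254
v 1.792 -0.209 2.991
v 1.981 0.674 2.453
v 3.219 -0.894 2.367
v 3.408 -0.011 1.829
v 3.478 -0.013 2.878
v 2.596 0.411 3.264
v 2.604 -0.631 1.556
v 1.722 -0.207 1.942
v 3.937 -2.84 2.151
v 4.442 -3.006 2.488
v 3.268 -3.567 3.967
v 2.763 -3.4 3.629
v 4.41 -2.756 2.558
v 3.236 -3.317 4.037
v 4.297 -2.52 2.557
v 3.122 -3.081 4.036
v 4.121 -2.339 2.486
v 2.946 -2.9 3.965
v 3.913 -2.245 2.357
v 2.739 -2.806 3.836
v 3.71 -2.254 2.192
v 2.535 -2.814 3.671
v 3.546 -2.363 2.02
v 2.371 -2.924 3.499
v 3.449 -2.556 1.871
v 2.275 -3.117 3.349
v 3.437 -2.797 1.77
v 2.263 -3.358 3.248
v 3.512 -3.046 1.734
v 2.337 -3.607 3.213
v 3.66 -3.259 1.771
v 2.485 -3.82 3.25
v 3.856 -3.399 1.873
v 2.681 -3.96 3.352
v 4.066 -3.443 2.024
v 2.891 -4.004 3.502
v 4.254 -3.383 2.196
v 3.079 -3.943 3.675
v 4.387 -3.228 2.36
v 3.212 -3.789 3.839
f 2 4 1
f 5 2 1
f 1 4 3
f 3 5 1
f 2 8 4
f 6 2 5
f 6 8 2
f 4 8 3
f 7 5 3
f 3 8 7
f 7 6 5
f 8 6 7
f 10 9 13
f 10 13 11
f 11 13 14
f 11 14 12
f 13 9 15
f 13 15 14
f 14 15 16
f 14 16 12
f 15 9 17
f 15 17 16
f 16 17 18
f 16 18 12
f 17 9 19
f 17 19 18
f 18 19 20
f 18 20 12
f 19 9 21
f 19 21 20
f 20 21 22
f 20 22 12
f 21 9 23
f 21 23 22
f 22 23 24
f 22 24 12
f 23 9 25
f 23 25 24
f 24 25 26
f 24 26 12
f 25 9 27
f 25 27 26
f 26 27 28
f 26 28 12
f 27 9 10
f 27 10 28
f 28 10 11
f 28 11 12
f 29 40 34
f 29 34 30
f 29 30 36
f 29 36 39
f 29 39 40
f 30 34 38
f 34 40 33
f 40 39 31
f 39 36 35
f 36 30 37
f 32 38 33
f 32 33 31
f 32 31 35
f 32 35 37
f 32 37 38
f 33 38 34
f 31 33 40
f 35 31 39
f 37 35 36
f 38 37 30
f 42 41 45
f 42 45 43
f 43 45 46
f 43 46 44
f 45 41 47
f 45 47 46
f 46 47 48
f 46 48 44
f 47 41 49
f 47 49 48
f 48 49 50
f 48 50 44
f 49 41 51
f 49 51 50
f 50 51 52
f 50 52 44
f 51 41 53
f 51 53 52
f 52 53 54
f 52 54 44
f 53 41 55
f 53 55 54
f 54 55 56
f 54 56 44
f 55 41 57
f 55 57 56
f 56 57 58
f 56 58 44
f 57 41 59
f 57 59 58
f 58 59 60
f 58 60 44
f 59 41 61
f 59 61 60
f 60 61 62
f 60 62 44
f 61 41 63
f 61 63 62
f 62 63 64
f 62 64 44
f 63 41 65
f 63 65 64
f 64 65 66
f 64 66 44
f 65 41 67
f 65 67 66
f 66 67 68
f 66 68 44
f 67 41 69
f 67 69 68
f 68 69 70
f 68 70 44
f 69 41 71
f 69 71 70
f 70 71 72
f 70 72 44
f 71 41 42
f 71 42 72
f 72 42 43
f 72 43 44



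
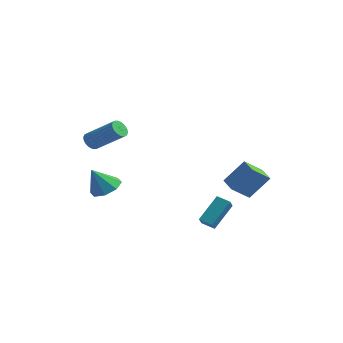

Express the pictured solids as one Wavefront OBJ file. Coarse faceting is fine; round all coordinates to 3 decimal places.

v 3.064 -1.952 -1.009
v 3.318 -0.688 0.261
v 2.788 -1.31 -1.593
v 3.042 -0.046 -0.322
v 3.818 -1.854 -1.258
v 4.072 -0.59 0.013
v 3.542 -1.212 -1.841
v 3.796 0.052 -0.571
v -3.785 -2.048 3.055
v -3.446 -2.296 2.641
v -1.755 -2 3.851
v -2.095 -1.752 4.265
v -3.439 -2.074 2.578
v -1.749 -1.778 3.788
v -3.486 -1.849 2.588
v -1.795 -1.553 3.797
v -3.578 -1.654 2.668
v -1.887 -1.358 3.878
v -3.701 -1.519 2.808
v -2.01 -1.223 4.018
v -3.838 -1.465 2.985
v -2.147 -1.168 4.195
v -3.966 -1.499 3.173
v -2.275 -1.203 4.383
v -4.067 -1.617 3.343
v -2.376 -1.321 4.553
v -4.125 -1.8 3.469
v -2.434 -1.504 4.679
v -4.131 -2.022 3.532
v -2.441 -1.726 4.742
v -4.085 -2.247 3.523
v -2.394 -1.951 4.732
v -3.993 -2.442 3.442
v -2.302 -2.146 4.652
v -3.87 -2.577 3.302
v -2.179 -2.281 4.512
v -3.733 -2.632 3.125
v -2.042 -2.335 4.335
v -3.605 -2.597 2.937
v -1.914 -2.301 4.147
v -3.504 -2.479 2.767
v -1.813 -2.183 3.977
v -2.766 -2.143 -0.068
v -2.02 -1.748 0.368
v -3.234 -2.797 1.328
v -2.606 -1.317 0.373
v -3.286 -1.371 0.12
v -3.661 -1.877 -0.243
v -3.512 -2.539 -0.503
v -2.926 -2.97 -0.508
v -2.246 -2.916 -0.255
v -1.871 -2.41 0.108
v 3.914 1.504 -0.469
v 3.413 0.522 0.377
v 3.007 2.132 -0.277
v 2.506 1.15 0.569
v 4.714 2.25 0.871
v 4.213 1.268 1.717
v 3.807 2.878 1.063
v 3.306 1.896 1.909
f 2 4 1
f 5 2 1
f 1 4 3
f 3 5 1
f 2 8 4
f 6 2 5
f 6 8 2
f 4 8 3
f 7 5 3
f 3 8 7
f 7 6 5
f 8 6 7
f 10 9 13
f 10 13 11
f 11 13 14
f 11 14 12
f 13 9 15
f 13 15 14
f 14 15 16
f 14 16 12
f 15 9 17
f 15 17 16
f 16 17 18
f 16 18 12
f 17 9 19
f 17 19 18
f 18 19 20
f 18 20 12
f 19 9 21
f 19 21 20
f 20 21 22
f 20 22 12
f 21 9 23
f 21 23 22
f 22 23 24
f 22 24 12
f 23 9 25
f 23 25 24
f 24 25 26
f 24 26 12
f 25 9 27
f 25 27 26
f 26 27 28
f 26 28 12
f 27 9 29
f 27 29 28
f 28 29 30
f 28 30 12
f 29 9 31
f 29 31 30
f 30 31 32
f 30 32 12
f 31 9 33
f 31 33 32
f 32 33 34
f 32 34 12
f 33 9 35
f 33 35 34
f 34 35 36
f 34 36 12
f 35 9 37
f 35 37 36
f 36 37 38
f 36 38 12
f 37 9 39
f 37 39 38
f 38 39 40
f 38 40 12
f 39 9 41
f 39 41 40
f 40 41 42
f 40 42 12
f 41 9 10
f 41 10 42
f 42 10 11
f 42 11 12
f 44 43 46
f 44 46 45
f 46 43 47
f 46 47 45
f 47 43 48
f 47 48 45
f 48 43 49
f 48 49 45
f 49 43 50
f 49 50 45
f 50 43 51
f 50 51 45
f 51 43 52
f 51 52 45
f 52 43 44
f 52 44 45
f 54 56 53
f 57 54 53
f 53 56 55
f 55 57 53
f 54 60 56
f 58 54 57
f 58 60 54
f 56 60 55
f 59 57 55
f 55 60 59
f 59 58 57
f 60 58 59

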